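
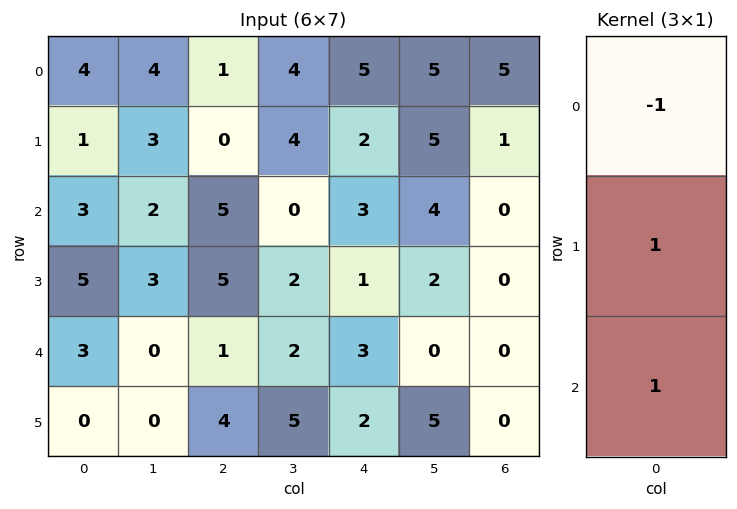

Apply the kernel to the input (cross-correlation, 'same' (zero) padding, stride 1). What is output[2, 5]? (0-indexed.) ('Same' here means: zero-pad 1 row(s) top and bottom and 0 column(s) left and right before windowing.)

1

The receptive field on the zero-padded input at this output position is [5 / 4 / 2]. Elementwise product with the kernel and sum: 5·-1 + 4·1 + 2·1.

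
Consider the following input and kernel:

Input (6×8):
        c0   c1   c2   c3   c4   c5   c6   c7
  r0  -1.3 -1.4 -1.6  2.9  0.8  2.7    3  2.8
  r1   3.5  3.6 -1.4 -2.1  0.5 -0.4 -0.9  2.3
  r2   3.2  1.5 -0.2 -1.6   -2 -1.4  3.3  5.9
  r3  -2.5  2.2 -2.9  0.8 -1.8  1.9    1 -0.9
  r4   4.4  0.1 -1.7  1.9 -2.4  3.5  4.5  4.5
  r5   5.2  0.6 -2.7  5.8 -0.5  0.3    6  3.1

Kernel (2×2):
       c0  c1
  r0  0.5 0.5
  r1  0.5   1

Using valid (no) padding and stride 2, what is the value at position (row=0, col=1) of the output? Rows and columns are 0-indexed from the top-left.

-2.15

The receptive field on the input at this output position is [-1.6 2.9 / -1.4 -2.1]. Elementwise product with the kernel and sum: -1.6·0.5 + 2.9·0.5 + -1.4·0.5 + -2.1·1.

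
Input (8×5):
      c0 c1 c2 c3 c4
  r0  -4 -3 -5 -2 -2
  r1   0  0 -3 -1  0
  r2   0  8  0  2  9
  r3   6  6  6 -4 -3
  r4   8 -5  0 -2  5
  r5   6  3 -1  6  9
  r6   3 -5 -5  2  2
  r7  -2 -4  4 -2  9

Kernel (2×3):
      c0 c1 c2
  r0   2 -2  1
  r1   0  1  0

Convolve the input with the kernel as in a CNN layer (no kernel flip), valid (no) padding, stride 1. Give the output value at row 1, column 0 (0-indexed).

5

The receptive field on the input at this output position is [0 0 -3 / 0 8 0]. Elementwise product with the kernel and sum: 0·2 + 0·-2 + -3·1 + 8·1.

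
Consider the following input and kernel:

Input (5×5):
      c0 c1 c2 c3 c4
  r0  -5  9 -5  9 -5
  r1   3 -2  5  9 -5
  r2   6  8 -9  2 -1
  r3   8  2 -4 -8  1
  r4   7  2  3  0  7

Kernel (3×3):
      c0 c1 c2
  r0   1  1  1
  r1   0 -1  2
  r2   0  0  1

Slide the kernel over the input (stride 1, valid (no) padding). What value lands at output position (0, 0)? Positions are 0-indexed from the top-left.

The receptive field on the input at this output position is [-5 9 -5 / 3 -2 5 / 6 8 -9]. Elementwise product with the kernel and sum: -5·1 + 9·1 + -5·1 + -2·-1 + 5·2 + -9·1.

2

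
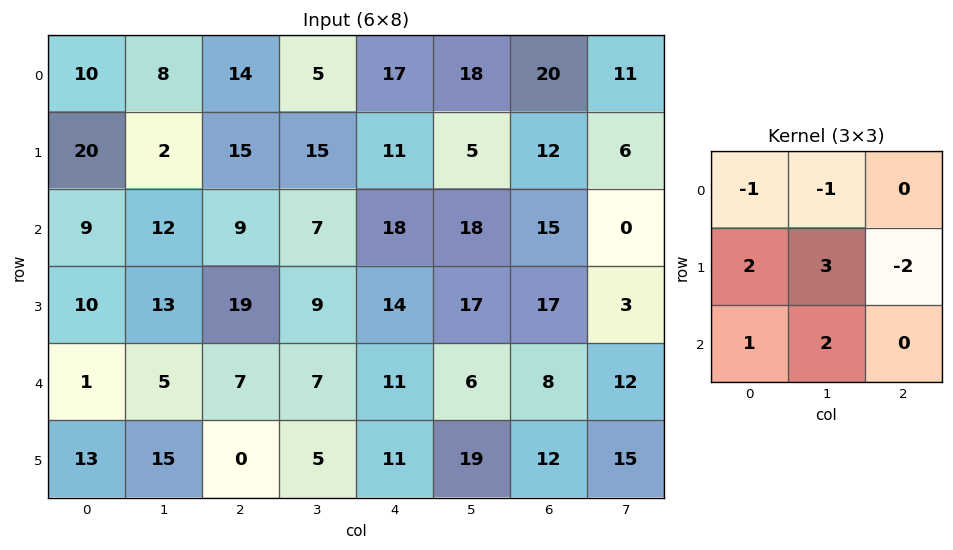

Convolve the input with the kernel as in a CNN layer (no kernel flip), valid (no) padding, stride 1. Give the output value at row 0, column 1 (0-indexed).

27

The receptive field on the input at this output position is [8 14 5 / 2 15 15 / 12 9 7]. Elementwise product with the kernel and sum: 8·-1 + 14·-1 + 2·2 + 15·3 + 15·-2 + 12·1 + 9·2.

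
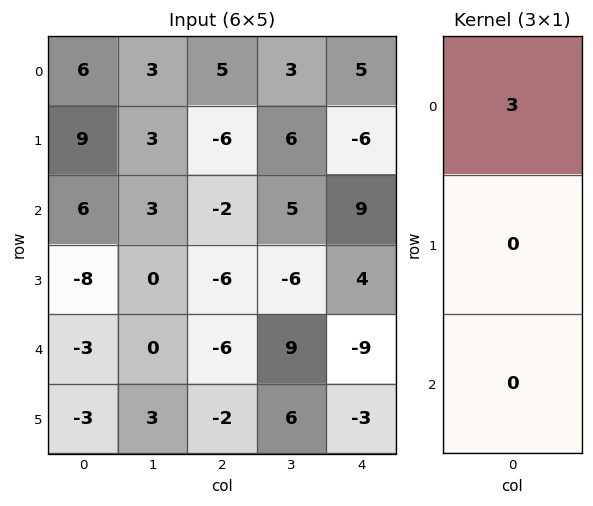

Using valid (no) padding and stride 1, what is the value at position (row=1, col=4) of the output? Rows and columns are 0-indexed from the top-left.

-18

The receptive field on the input at this output position is [-6 / 9 / 4]. Elementwise product with the kernel and sum: -6·3.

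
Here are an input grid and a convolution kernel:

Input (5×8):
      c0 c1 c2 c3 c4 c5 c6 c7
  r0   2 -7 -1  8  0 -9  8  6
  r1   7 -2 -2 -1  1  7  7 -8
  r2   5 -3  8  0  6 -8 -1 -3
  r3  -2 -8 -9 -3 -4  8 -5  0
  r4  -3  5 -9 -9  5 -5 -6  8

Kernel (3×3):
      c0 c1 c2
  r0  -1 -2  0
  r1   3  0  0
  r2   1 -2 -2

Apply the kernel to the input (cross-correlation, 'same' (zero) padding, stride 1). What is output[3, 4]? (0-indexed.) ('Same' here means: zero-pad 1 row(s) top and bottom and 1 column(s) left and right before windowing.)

-30

The receptive field on the zero-padded input at this output position is [0 6 -8 / -3 -4 8 / -9 5 -5]. Elementwise product with the kernel and sum: 0·-1 + 6·-2 + -3·3 + -9·1 + 5·-2 + -5·-2.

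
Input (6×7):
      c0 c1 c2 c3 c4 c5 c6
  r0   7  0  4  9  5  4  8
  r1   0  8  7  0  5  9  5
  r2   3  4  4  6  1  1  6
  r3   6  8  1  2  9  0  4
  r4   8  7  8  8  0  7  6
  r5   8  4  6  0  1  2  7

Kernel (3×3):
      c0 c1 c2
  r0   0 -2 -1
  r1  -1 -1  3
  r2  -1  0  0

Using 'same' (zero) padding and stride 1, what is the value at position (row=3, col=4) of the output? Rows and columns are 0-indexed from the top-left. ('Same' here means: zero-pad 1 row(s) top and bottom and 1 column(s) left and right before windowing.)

-22

The receptive field on the zero-padded input at this output position is [6 1 1 / 2 9 0 / 8 0 7]. Elementwise product with the kernel and sum: 1·-2 + 1·-1 + 2·-1 + 9·-1 + 0·3 + 8·-1.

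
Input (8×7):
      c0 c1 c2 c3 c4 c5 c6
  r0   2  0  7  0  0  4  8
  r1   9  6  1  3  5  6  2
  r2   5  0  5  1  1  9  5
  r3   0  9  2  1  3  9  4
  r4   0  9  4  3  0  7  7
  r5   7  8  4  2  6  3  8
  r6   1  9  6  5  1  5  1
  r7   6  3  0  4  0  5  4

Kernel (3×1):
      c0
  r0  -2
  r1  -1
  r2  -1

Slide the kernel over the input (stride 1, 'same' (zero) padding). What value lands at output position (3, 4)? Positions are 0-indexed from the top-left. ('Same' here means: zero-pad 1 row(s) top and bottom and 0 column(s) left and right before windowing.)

-5

The receptive field on the zero-padded input at this output position is [1 / 3 / 0]. Elementwise product with the kernel and sum: 1·-2 + 3·-1 + 0·-1.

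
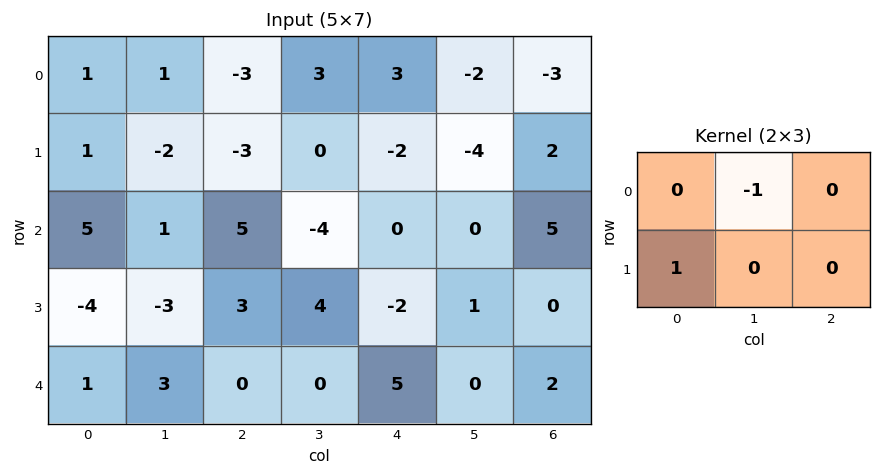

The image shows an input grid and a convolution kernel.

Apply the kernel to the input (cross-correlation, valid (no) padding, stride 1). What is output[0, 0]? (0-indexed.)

The receptive field on the input at this output position is [1 1 -3 / 1 -2 -3]. Elementwise product with the kernel and sum: 1·-1 + 1·1.

0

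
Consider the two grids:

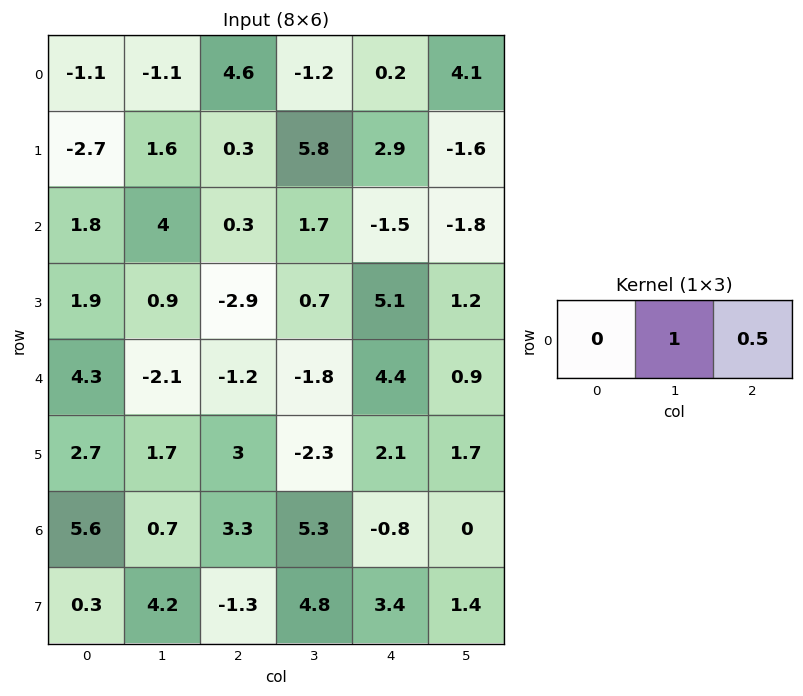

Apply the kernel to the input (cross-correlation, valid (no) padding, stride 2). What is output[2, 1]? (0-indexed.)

0.4

The receptive field on the input at this output position is [-1.2 -1.8 4.4]. Elementwise product with the kernel and sum: -1.8·1 + 4.4·0.5.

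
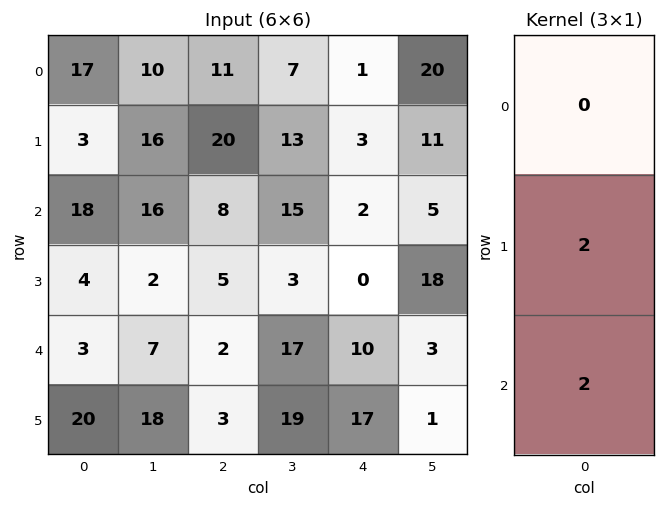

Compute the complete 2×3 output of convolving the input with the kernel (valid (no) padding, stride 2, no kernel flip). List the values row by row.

Output[0,0]: The receptive field on the input at this output position is [17 / 3 / 18]. Elementwise product with the kernel and sum: 3·2 + 18·2.

42 56 10
14 14 20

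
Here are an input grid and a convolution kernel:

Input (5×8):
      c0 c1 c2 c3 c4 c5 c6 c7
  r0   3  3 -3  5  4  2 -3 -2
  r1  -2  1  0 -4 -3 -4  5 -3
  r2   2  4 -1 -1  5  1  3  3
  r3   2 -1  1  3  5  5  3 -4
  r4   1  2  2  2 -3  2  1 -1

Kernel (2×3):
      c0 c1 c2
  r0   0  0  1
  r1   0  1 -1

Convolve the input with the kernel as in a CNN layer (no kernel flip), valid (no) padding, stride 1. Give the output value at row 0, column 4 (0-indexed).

The receptive field on the input at this output position is [4 2 -3 / -3 -4 5]. Elementwise product with the kernel and sum: -3·1 + -4·1 + 5·-1.

-12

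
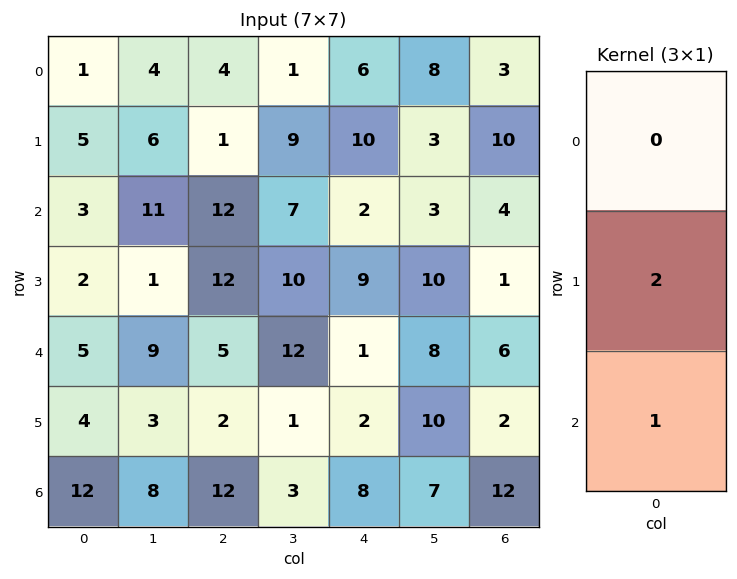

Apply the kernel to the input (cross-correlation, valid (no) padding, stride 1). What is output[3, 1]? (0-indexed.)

The receptive field on the input at this output position is [1 / 9 / 3]. Elementwise product with the kernel and sum: 9·2 + 3·1.

21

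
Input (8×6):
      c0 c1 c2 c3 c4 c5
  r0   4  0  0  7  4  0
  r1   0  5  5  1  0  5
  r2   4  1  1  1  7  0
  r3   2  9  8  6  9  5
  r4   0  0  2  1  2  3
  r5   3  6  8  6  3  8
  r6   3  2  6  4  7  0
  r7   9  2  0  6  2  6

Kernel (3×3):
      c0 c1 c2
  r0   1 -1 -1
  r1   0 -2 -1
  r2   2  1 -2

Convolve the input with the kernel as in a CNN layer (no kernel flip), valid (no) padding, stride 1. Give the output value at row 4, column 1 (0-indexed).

-23

The receptive field on the input at this output position is [0 2 1 / 6 8 6 / 2 6 4]. Elementwise product with the kernel and sum: 0·1 + 2·-1 + 1·-1 + 8·-2 + 6·-1 + 2·2 + 6·1 + 4·-2.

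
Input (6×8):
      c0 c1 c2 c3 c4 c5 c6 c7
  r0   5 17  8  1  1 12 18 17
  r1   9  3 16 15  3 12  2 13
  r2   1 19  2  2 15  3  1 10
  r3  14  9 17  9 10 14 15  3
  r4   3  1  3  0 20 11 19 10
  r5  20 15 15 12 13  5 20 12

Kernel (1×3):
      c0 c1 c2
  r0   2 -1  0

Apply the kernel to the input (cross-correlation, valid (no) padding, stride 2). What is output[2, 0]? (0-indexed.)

5

The receptive field on the input at this output position is [3 1 3]. Elementwise product with the kernel and sum: 3·2 + 1·-1.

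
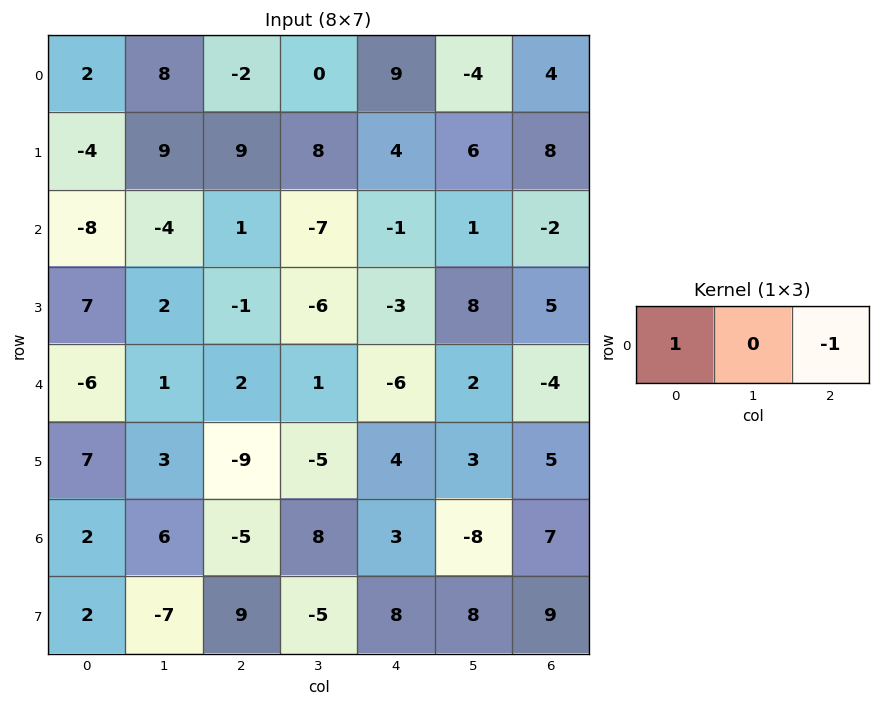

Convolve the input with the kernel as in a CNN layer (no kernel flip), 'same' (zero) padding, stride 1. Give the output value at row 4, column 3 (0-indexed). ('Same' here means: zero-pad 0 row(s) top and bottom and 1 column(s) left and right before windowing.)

8

The receptive field on the zero-padded input at this output position is [2 1 -6]. Elementwise product with the kernel and sum: 2·1 + -6·-1.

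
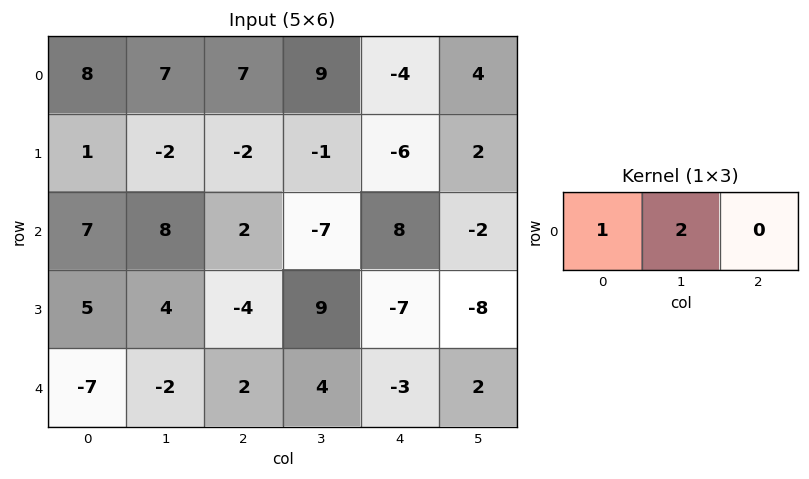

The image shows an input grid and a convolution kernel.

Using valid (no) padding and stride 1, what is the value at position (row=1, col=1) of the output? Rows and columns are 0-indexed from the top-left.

-6

The receptive field on the input at this output position is [-2 -2 -1]. Elementwise product with the kernel and sum: -2·1 + -2·2.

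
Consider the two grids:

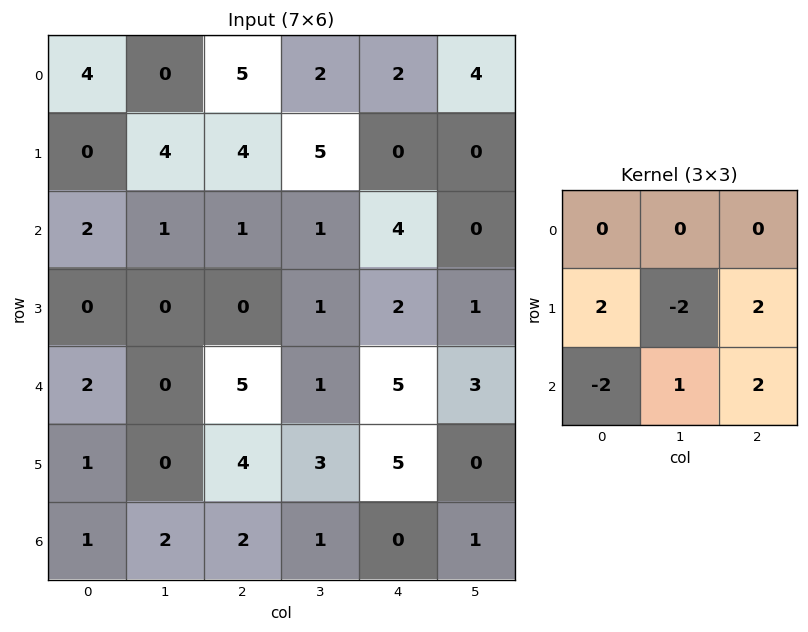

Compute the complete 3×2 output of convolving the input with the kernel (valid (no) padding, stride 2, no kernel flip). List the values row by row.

Output[0,0]: The receptive field on the input at this output position is [4 0 5 / 0 4 4 / 2 1 1]. Elementwise product with the kernel and sum: 0·2 + 4·-2 + 4·2 + 2·-2 + 1·1 + 1·2.
Output[0,1]: The receptive field on the input at this output position is [5 2 2 / 4 5 0 / 1 1 4]. Elementwise product with the kernel and sum: 4·2 + 5·-2 + 0·2 + 1·-2 + 1·1 + 4·2.

-1 5
6 3
14 9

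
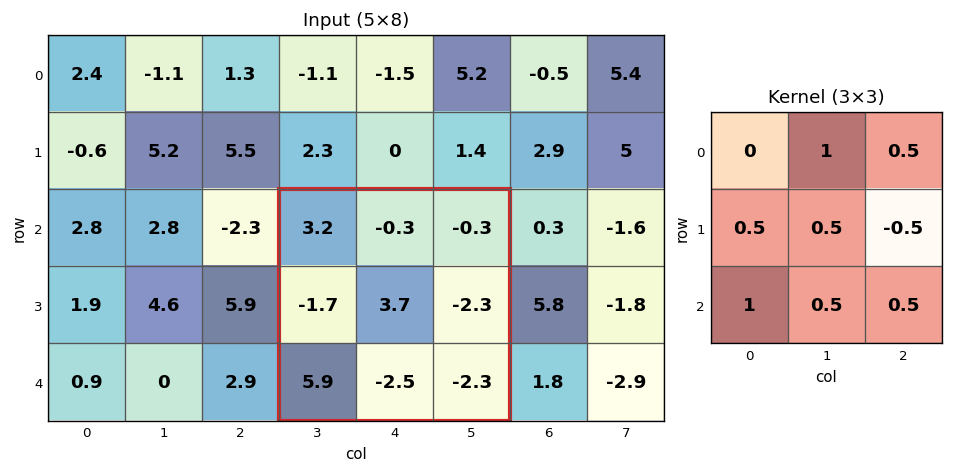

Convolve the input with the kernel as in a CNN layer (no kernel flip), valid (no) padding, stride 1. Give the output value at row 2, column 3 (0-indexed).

The receptive field on the input at this output position is [3.2 -0.3 -0.3 / -1.7 3.7 -2.3 / 5.9 -2.5 -2.3]. Elementwise product with the kernel and sum: -0.3·1 + -0.3·0.5 + -1.7·0.5 + 3.7·0.5 + -2.3·-0.5 + 5.9·1 + -2.5·0.5 + -2.3·0.5.

5.2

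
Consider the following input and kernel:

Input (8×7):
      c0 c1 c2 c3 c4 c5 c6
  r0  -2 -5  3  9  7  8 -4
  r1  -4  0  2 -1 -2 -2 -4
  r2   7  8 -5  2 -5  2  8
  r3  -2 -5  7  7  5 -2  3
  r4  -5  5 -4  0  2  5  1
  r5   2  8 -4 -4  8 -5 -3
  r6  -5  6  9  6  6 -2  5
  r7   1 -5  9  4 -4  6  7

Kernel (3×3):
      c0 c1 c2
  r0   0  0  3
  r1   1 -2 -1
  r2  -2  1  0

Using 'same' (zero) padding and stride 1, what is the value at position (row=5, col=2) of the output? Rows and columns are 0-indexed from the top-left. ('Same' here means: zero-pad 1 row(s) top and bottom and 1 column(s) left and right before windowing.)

The receptive field on the zero-padded input at this output position is [5 -4 0 / 8 -4 -4 / 6 9 6]. Elementwise product with the kernel and sum: 0·3 + 8·1 + -4·-2 + -4·-1 + 6·-2 + 9·1.

17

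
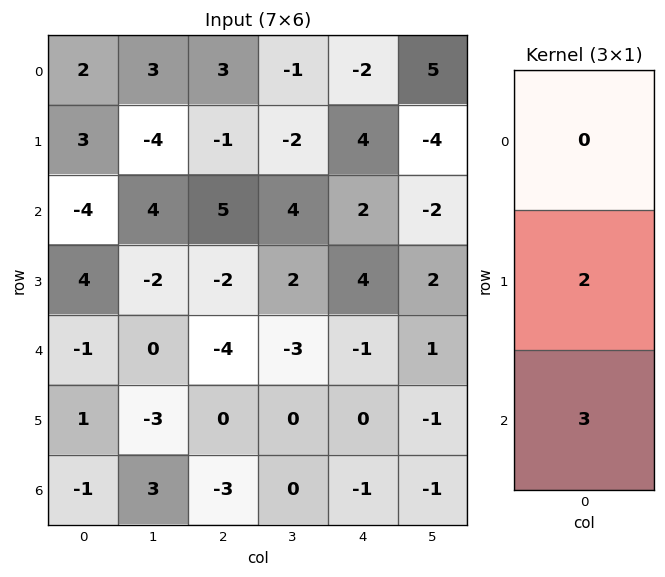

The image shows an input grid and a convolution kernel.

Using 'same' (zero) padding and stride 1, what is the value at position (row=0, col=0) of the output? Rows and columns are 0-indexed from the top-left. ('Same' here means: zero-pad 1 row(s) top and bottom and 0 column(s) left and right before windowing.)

13

The receptive field on the zero-padded input at this output position is [0 / 2 / 3]. Elementwise product with the kernel and sum: 2·2 + 3·3.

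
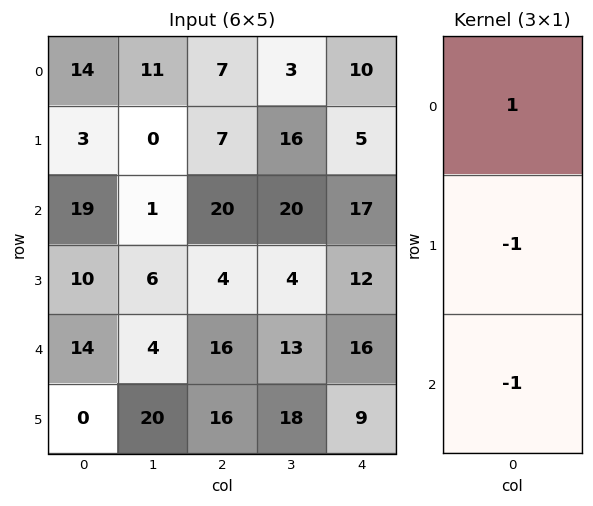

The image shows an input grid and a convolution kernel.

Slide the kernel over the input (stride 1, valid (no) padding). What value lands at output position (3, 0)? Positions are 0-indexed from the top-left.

The receptive field on the input at this output position is [10 / 14 / 0]. Elementwise product with the kernel and sum: 10·1 + 14·-1 + 0·-1.

-4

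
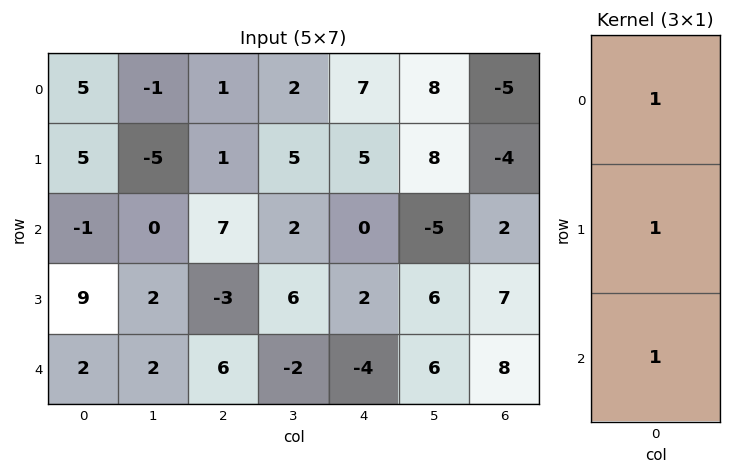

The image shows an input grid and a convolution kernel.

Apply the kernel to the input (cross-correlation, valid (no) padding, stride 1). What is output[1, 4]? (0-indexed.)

7

The receptive field on the input at this output position is [5 / 0 / 2]. Elementwise product with the kernel and sum: 5·1 + 0·1 + 2·1.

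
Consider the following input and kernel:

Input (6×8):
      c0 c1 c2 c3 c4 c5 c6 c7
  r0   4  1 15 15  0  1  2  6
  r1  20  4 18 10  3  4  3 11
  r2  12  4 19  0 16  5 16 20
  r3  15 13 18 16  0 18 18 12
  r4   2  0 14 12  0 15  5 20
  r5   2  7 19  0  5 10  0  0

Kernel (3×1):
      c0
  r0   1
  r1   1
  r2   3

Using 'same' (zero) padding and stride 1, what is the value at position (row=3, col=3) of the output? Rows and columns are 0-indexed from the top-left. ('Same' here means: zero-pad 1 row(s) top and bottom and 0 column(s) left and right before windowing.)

52

The receptive field on the zero-padded input at this output position is [0 / 16 / 12]. Elementwise product with the kernel and sum: 0·1 + 16·1 + 12·3.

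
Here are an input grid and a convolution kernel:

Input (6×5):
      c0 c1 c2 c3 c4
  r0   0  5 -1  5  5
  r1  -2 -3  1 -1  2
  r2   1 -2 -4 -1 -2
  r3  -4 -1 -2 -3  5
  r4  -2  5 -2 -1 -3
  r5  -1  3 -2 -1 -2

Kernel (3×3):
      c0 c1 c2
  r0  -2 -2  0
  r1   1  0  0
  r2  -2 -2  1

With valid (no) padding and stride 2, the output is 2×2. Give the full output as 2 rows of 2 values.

Output[0,0]: The receptive field on the input at this output position is [0 5 -1 / -2 -3 1 / 1 -2 -4]. Elementwise product with the kernel and sum: 0·-2 + 5·-2 + -2·1 + 1·-2 + -2·-2 + -4·1.

-14 1
-10 11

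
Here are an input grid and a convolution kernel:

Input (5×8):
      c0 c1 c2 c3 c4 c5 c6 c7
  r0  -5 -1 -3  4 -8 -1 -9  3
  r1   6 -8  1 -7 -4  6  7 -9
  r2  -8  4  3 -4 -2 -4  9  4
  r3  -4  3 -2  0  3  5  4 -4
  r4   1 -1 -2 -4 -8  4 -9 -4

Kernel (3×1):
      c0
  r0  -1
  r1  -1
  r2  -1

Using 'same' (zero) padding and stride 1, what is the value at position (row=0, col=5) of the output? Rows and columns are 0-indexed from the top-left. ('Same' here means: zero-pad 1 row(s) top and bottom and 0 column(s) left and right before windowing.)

The receptive field on the zero-padded input at this output position is [0 / -1 / 6]. Elementwise product with the kernel and sum: 0·-1 + -1·-1 + 6·-1.

-5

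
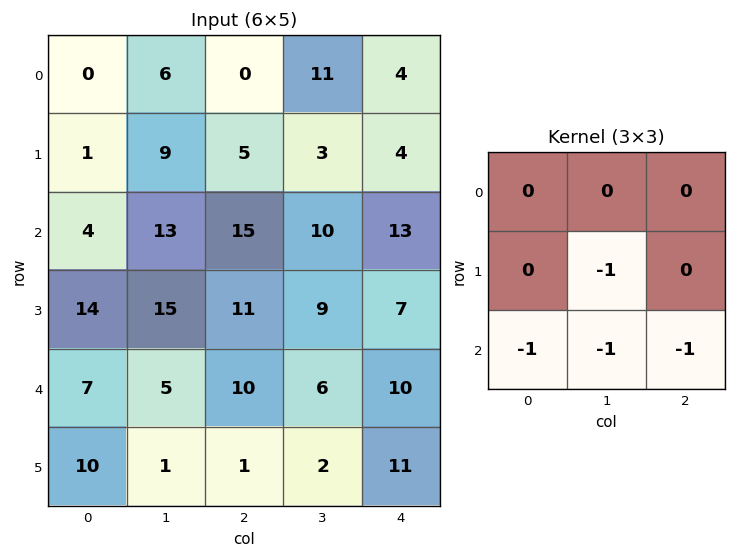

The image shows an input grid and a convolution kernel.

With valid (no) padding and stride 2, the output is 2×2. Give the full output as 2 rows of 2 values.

-41 -41
-37 -35

Output[0,0]: The receptive field on the input at this output position is [0 6 0 / 1 9 5 / 4 13 15]. Elementwise product with the kernel and sum: 9·-1 + 4·-1 + 13·-1 + 15·-1.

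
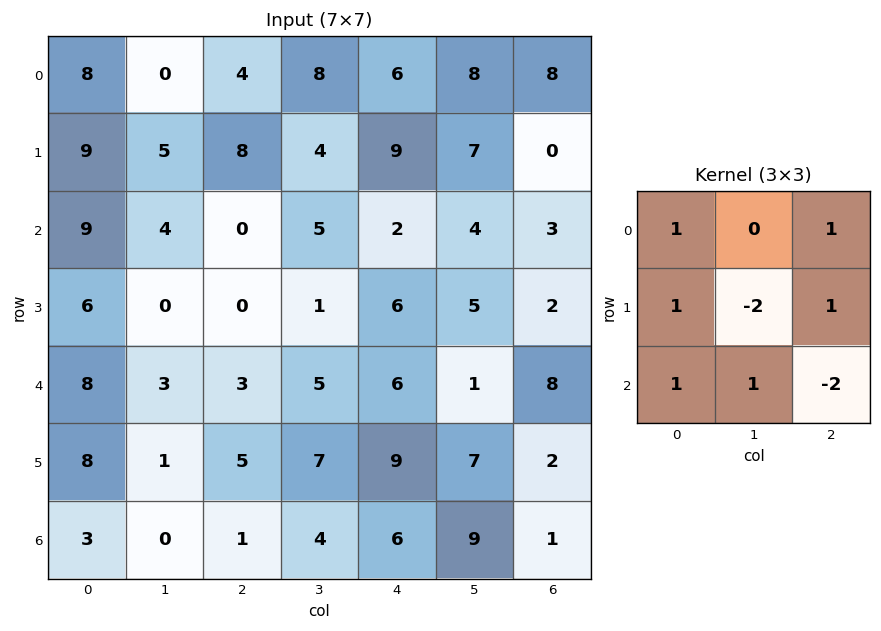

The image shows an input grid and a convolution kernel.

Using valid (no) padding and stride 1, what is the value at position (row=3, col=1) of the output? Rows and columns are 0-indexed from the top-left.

-5

The receptive field on the input at this output position is [0 0 1 / 3 3 5 / 1 5 7]. Elementwise product with the kernel and sum: 0·1 + 1·1 + 3·1 + 3·-2 + 5·1 + 1·1 + 5·1 + 7·-2.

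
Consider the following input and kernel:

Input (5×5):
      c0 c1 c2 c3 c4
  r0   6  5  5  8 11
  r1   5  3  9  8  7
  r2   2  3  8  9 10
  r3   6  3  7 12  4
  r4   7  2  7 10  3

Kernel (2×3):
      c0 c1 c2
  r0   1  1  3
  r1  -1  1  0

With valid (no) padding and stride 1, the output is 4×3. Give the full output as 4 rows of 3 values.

Output[0,0]: The receptive field on the input at this output position is [6 5 5 / 5 3 9]. Elementwise product with the kernel and sum: 6·1 + 5·1 + 5·3 + 5·-1 + 3·1.
Output[0,1]: The receptive field on the input at this output position is [5 5 8 / 3 9 8]. Elementwise product with the kernel and sum: 5·1 + 5·1 + 8·3 + 3·-1 + 9·1.

24 40 45
36 41 39
26 42 52
25 51 34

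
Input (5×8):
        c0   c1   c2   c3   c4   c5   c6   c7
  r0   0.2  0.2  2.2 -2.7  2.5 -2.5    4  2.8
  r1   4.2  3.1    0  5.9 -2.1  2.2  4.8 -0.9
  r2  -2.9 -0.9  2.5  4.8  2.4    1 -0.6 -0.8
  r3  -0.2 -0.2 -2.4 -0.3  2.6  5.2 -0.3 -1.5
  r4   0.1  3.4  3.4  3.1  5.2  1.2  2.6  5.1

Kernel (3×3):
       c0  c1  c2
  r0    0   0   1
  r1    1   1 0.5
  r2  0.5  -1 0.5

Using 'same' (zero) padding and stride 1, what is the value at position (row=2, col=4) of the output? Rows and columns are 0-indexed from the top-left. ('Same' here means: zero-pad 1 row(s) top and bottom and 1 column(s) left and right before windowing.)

The receptive field on the zero-padded input at this output position is [5.9 -2.1 2.2 / 4.8 2.4 1 / -0.3 2.6 5.2]. Elementwise product with the kernel and sum: 2.2·1 + 4.8·1 + 2.4·1 + 1·0.5 + -0.3·0.5 + 2.6·-1 + 5.2·0.5.

9.75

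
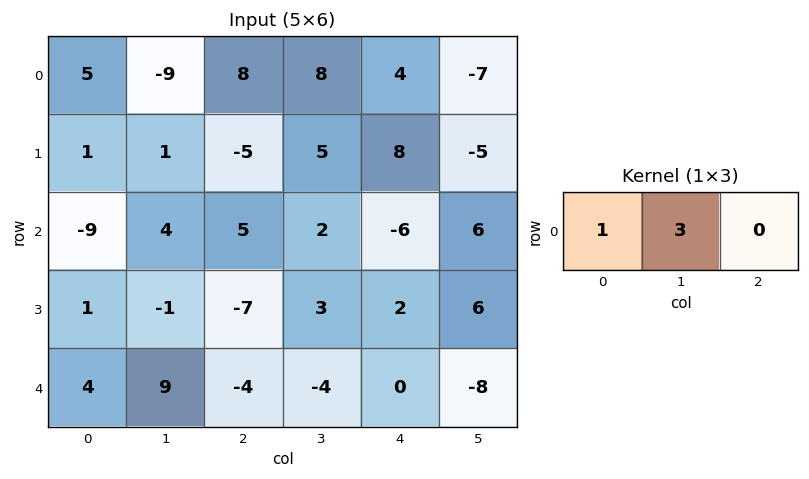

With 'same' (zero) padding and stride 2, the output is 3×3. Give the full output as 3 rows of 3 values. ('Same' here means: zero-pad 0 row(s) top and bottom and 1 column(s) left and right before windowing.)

Output[0,0]: The receptive field on the zero-padded input at this output position is [0 5 -9]. Elementwise product with the kernel and sum: 0·1 + 5·3.

15 15 20
-27 19 -16
12 -3 -4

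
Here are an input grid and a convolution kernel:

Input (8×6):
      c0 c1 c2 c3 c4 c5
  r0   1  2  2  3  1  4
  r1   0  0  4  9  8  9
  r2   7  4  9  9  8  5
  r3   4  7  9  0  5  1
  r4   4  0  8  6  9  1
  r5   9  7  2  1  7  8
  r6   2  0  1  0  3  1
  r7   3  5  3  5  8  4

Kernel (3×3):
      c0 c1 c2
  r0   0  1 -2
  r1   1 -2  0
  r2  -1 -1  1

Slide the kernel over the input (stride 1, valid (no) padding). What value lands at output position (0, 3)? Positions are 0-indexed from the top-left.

-26

The receptive field on the input at this output position is [3 1 4 / 9 8 9 / 9 8 5]. Elementwise product with the kernel and sum: 1·1 + 4·-2 + 9·1 + 8·-2 + 9·-1 + 8·-1 + 5·1.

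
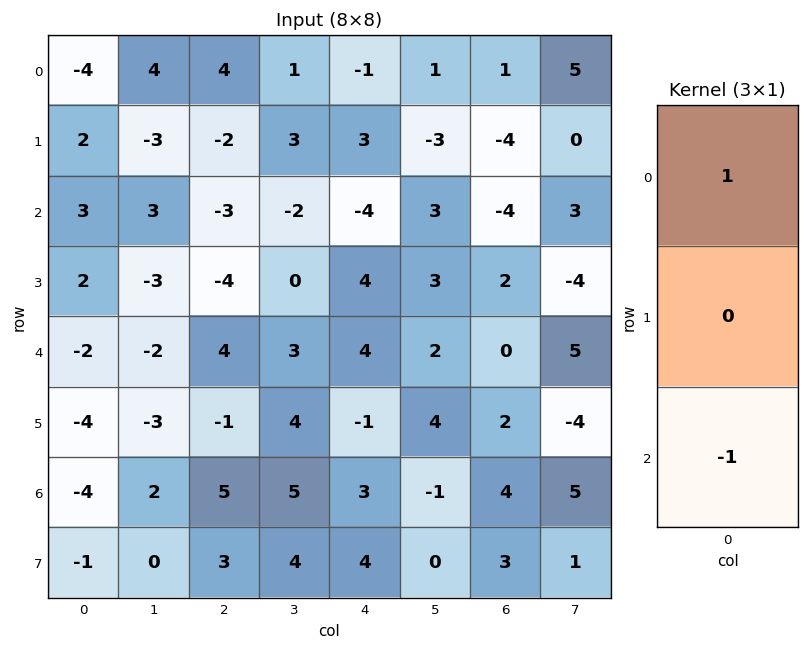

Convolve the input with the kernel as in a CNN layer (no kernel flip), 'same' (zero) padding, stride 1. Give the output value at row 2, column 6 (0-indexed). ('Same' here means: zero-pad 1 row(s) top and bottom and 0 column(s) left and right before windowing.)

-6

The receptive field on the zero-padded input at this output position is [-4 / -4 / 2]. Elementwise product with the kernel and sum: -4·1 + 2·-1.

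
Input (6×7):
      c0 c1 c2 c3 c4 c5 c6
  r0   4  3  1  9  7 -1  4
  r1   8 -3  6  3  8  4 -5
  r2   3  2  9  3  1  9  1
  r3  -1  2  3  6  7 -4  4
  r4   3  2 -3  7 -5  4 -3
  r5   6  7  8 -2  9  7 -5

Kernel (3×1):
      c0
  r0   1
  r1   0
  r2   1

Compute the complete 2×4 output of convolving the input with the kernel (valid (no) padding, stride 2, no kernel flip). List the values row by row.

Output[0,0]: The receptive field on the input at this output position is [4 / 8 / 3]. Elementwise product with the kernel and sum: 4·1 + 3·1.
Output[0,1]: The receptive field on the input at this output position is [1 / 6 / 9]. Elementwise product with the kernel and sum: 1·1 + 9·1.

7 10 8 5
6 6 -4 -2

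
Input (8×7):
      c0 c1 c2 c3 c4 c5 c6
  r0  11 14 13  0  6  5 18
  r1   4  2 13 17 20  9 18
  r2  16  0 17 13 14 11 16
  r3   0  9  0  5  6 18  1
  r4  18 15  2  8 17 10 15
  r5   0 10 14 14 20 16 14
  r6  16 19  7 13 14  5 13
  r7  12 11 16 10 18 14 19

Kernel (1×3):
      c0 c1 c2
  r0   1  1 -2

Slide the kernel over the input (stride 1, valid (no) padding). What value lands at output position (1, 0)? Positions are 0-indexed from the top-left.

The receptive field on the input at this output position is [4 2 13]. Elementwise product with the kernel and sum: 4·1 + 2·1 + 13·-2.

-20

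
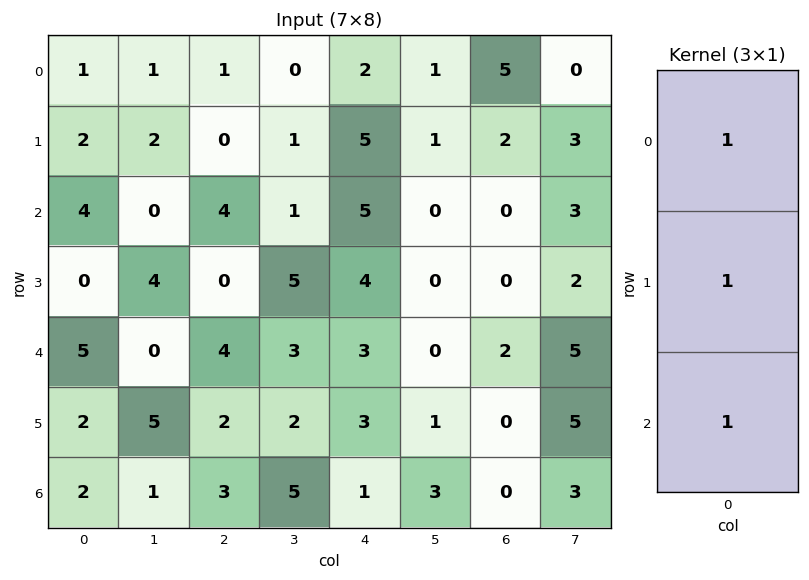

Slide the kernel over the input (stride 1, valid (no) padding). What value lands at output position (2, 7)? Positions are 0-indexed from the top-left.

10

The receptive field on the input at this output position is [3 / 2 / 5]. Elementwise product with the kernel and sum: 3·1 + 2·1 + 5·1.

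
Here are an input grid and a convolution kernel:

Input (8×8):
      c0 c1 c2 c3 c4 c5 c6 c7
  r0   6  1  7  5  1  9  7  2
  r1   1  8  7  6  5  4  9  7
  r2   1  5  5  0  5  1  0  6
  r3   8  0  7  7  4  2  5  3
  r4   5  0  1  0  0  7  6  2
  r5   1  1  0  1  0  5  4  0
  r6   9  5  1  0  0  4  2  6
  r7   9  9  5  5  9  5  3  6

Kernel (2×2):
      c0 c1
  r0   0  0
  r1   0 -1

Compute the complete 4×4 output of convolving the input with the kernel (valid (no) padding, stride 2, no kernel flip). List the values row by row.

Output[0,0]: The receptive field on the input at this output position is [6 1 / 1 8]. Elementwise product with the kernel and sum: 8·-1.
Output[0,1]: The receptive field on the input at this output position is [7 5 / 7 6]. Elementwise product with the kernel and sum: 6·-1.

-8 -6 -4 -7
0 -7 -2 -3
-1 -1 -5 0
-9 -5 -5 -6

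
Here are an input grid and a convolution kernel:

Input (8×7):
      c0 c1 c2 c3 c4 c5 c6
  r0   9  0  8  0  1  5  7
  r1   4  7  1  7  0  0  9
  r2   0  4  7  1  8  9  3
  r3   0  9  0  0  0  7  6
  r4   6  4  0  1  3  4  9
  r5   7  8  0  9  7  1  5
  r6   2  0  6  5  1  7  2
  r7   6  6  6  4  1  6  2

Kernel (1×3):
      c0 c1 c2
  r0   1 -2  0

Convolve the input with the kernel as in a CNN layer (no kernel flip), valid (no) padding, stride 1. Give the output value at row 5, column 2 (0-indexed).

The receptive field on the input at this output position is [0 9 7]. Elementwise product with the kernel and sum: 0·1 + 9·-2.

-18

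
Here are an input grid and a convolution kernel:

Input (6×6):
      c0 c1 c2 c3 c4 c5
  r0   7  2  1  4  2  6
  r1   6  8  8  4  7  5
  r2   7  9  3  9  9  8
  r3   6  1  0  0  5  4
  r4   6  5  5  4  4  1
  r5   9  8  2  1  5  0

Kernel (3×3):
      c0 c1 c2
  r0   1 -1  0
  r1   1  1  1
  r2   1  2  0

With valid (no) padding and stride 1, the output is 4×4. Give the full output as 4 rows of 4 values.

Output[0,0]: The receptive field on the input at this output position is [7 2 1 / 6 8 8 / 7 9 3]. Elementwise product with the kernel and sum: 7·1 + 2·-1 + 6·1 + 8·1 + 8·1 + 7·1 + 9·2.

52 36 37 45
25 22 25 33
21 22 12 21
46 27 17 15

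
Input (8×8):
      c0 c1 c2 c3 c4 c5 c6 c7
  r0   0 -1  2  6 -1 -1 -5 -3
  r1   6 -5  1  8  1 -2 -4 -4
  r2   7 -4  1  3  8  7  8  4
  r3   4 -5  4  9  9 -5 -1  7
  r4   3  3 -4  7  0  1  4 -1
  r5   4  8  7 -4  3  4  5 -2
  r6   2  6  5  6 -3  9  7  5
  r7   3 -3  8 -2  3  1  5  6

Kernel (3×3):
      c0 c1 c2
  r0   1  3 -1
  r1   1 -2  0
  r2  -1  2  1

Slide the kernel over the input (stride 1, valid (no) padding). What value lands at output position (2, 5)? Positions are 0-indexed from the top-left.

The receptive field on the input at this output position is [7 8 4 / -5 -1 7 / 1 4 -1]. Elementwise product with the kernel and sum: 7·1 + 8·3 + 4·-1 + -5·1 + -1·-2 + 1·-1 + 4·2 + -1·1.

30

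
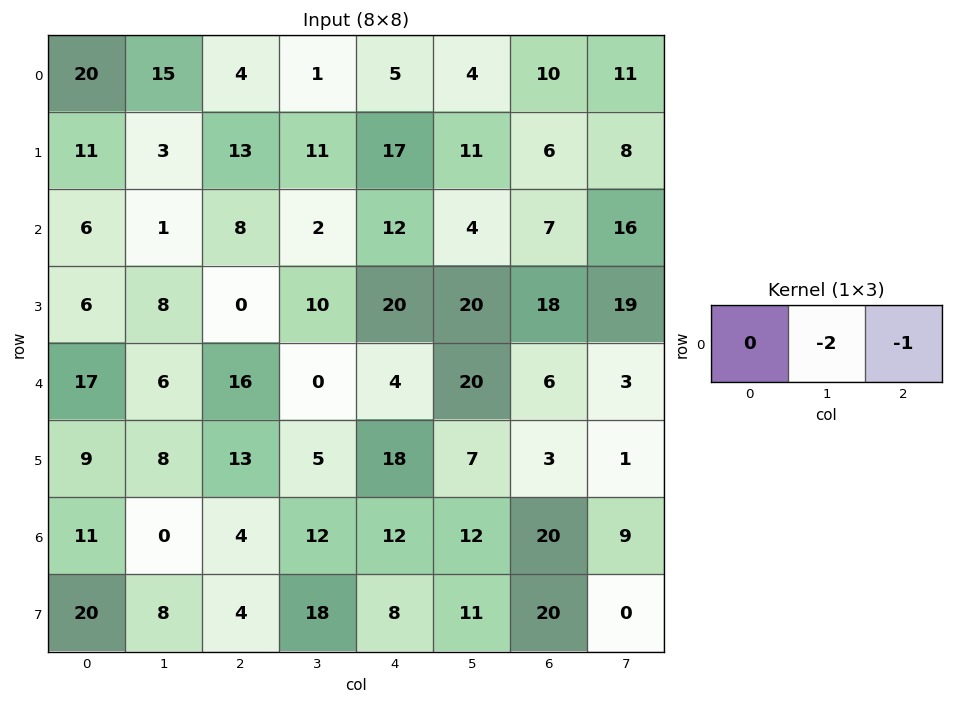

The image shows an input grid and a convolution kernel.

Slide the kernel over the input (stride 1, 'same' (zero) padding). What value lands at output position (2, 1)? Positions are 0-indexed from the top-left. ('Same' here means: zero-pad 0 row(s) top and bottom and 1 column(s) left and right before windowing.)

-10

The receptive field on the zero-padded input at this output position is [6 1 8]. Elementwise product with the kernel and sum: 1·-2 + 8·-1.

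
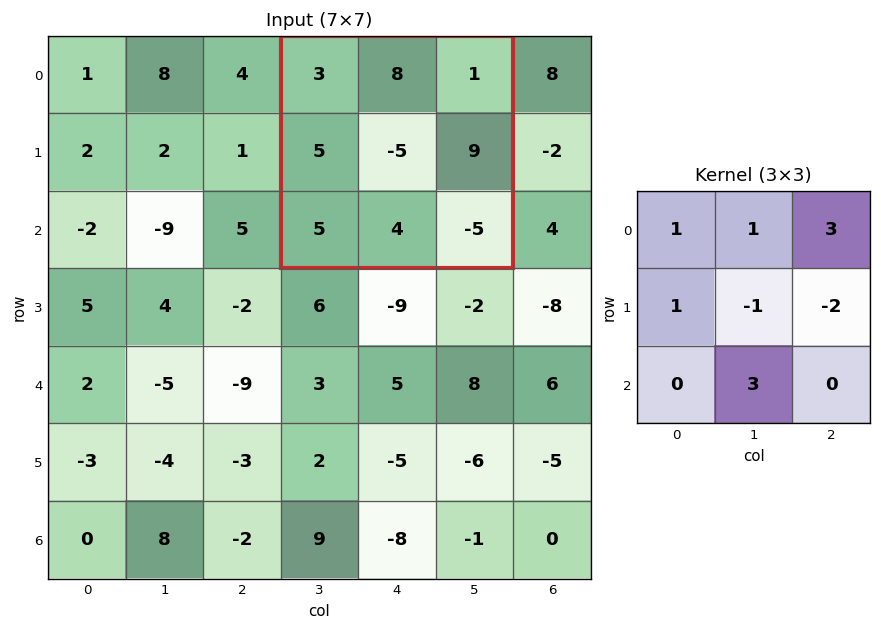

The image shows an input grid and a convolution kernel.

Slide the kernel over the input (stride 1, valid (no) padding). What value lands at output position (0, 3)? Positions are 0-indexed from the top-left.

18

The receptive field on the input at this output position is [3 8 1 / 5 -5 9 / 5 4 -5]. Elementwise product with the kernel and sum: 3·1 + 8·1 + 1·3 + 5·1 + -5·-1 + 9·-2 + 4·3.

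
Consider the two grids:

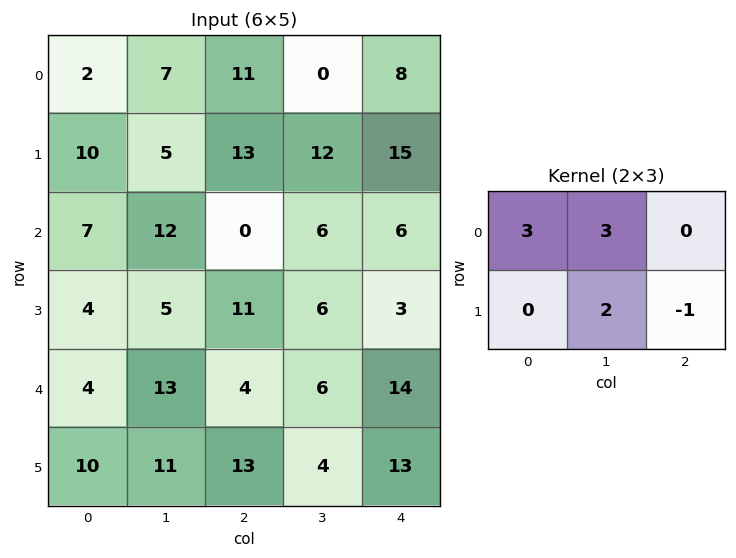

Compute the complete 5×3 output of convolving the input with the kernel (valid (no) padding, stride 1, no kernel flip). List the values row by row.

24 68 42
69 48 81
56 52 27
49 50 49
60 73 25

Output[0,0]: The receptive field on the input at this output position is [2 7 11 / 10 5 13]. Elementwise product with the kernel and sum: 2·3 + 7·3 + 5·2 + 13·-1.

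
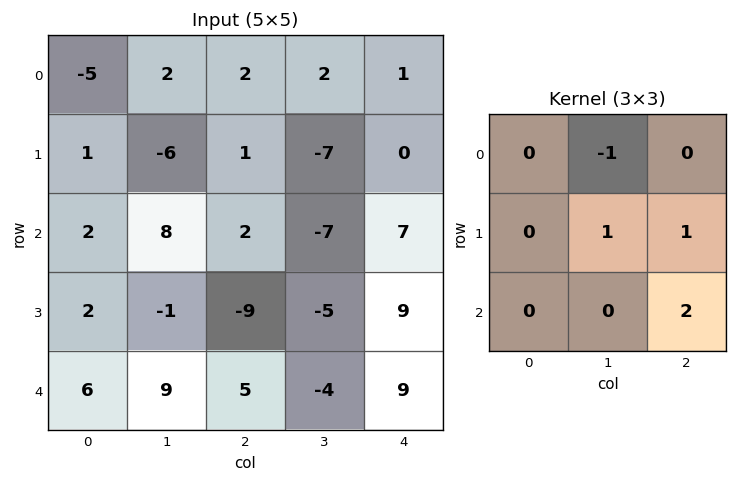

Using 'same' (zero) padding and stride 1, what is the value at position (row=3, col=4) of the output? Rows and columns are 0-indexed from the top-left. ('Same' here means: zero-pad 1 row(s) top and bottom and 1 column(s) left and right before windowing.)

The receptive field on the zero-padded input at this output position is [-7 7 0 / -5 9 0 / -4 9 0]. Elementwise product with the kernel and sum: 7·-1 + 9·1 + 0·1 + 0·2.

2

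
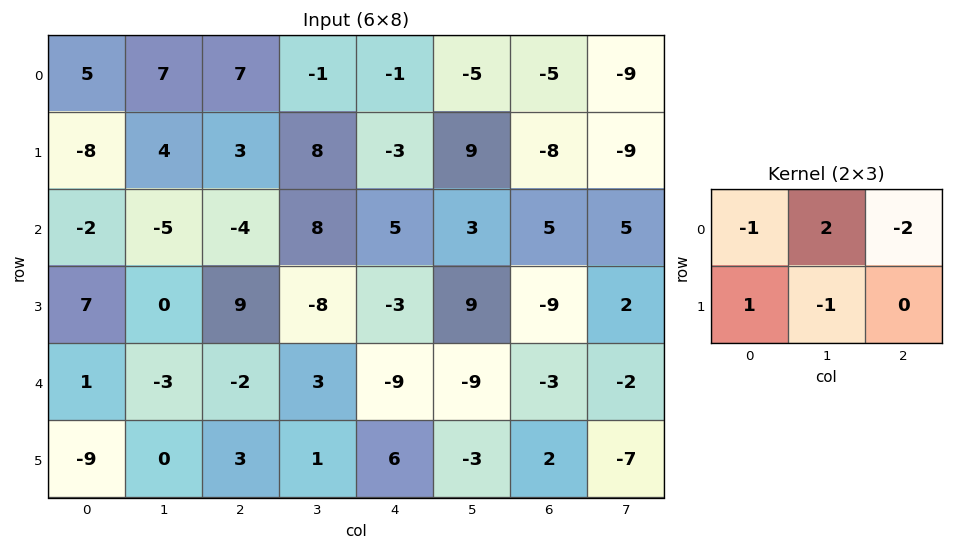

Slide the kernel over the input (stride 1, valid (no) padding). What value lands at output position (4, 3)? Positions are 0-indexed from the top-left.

The receptive field on the input at this output position is [3 -9 -9 / 1 6 -3]. Elementwise product with the kernel and sum: 3·-1 + -9·2 + -9·-2 + 1·1 + 6·-1.

-8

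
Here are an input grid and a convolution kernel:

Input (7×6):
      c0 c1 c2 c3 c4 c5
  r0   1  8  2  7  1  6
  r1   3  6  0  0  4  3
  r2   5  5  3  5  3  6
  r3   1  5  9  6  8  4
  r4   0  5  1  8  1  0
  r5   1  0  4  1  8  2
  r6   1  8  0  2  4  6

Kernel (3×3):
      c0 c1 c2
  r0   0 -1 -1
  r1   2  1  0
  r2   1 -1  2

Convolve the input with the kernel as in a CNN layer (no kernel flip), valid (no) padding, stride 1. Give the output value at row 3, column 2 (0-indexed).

15

The receptive field on the input at this output position is [9 6 8 / 1 8 1 / 4 1 8]. Elementwise product with the kernel and sum: 6·-1 + 8·-1 + 1·2 + 8·1 + 4·1 + 1·-1 + 8·2.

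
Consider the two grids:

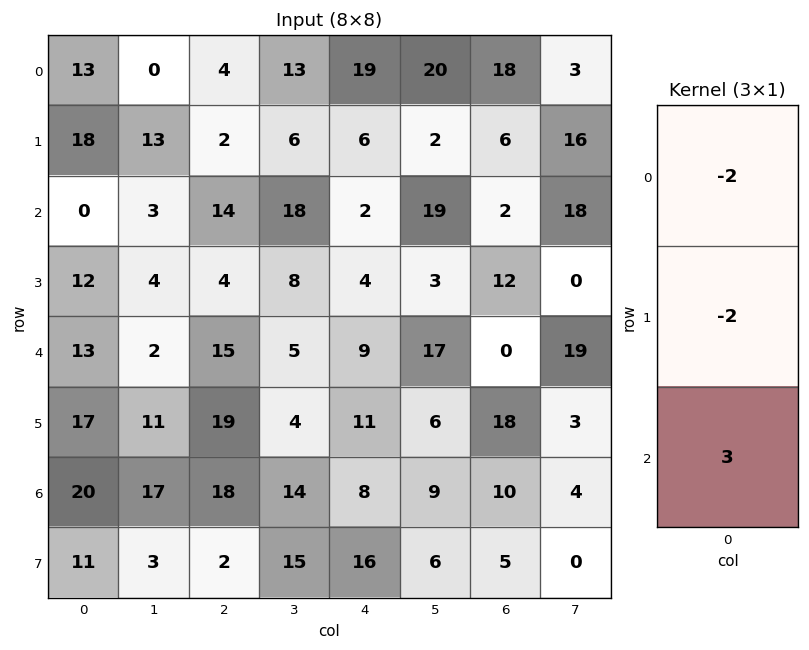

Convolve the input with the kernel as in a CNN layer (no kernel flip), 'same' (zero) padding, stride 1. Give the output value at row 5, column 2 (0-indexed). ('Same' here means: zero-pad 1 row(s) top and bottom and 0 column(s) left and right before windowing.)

The receptive field on the zero-padded input at this output position is [15 / 19 / 18]. Elementwise product with the kernel and sum: 15·-2 + 19·-2 + 18·3.

-14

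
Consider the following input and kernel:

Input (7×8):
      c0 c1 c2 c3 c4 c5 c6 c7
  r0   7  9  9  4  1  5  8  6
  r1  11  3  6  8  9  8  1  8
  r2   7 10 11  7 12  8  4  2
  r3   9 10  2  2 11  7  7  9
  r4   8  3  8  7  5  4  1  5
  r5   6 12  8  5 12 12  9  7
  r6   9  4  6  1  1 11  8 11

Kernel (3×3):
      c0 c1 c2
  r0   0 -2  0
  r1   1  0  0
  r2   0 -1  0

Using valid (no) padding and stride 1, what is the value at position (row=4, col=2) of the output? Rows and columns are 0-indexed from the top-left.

The receptive field on the input at this output position is [8 7 5 / 8 5 12 / 6 1 1]. Elementwise product with the kernel and sum: 7·-2 + 8·1 + 1·-1.

-7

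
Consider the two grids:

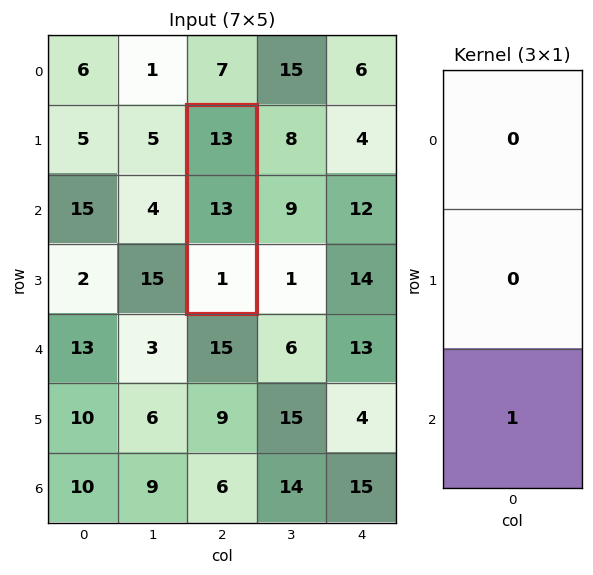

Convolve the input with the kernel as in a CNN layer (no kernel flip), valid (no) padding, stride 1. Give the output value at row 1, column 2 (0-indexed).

1

The receptive field on the input at this output position is [13 / 13 / 1]. Elementwise product with the kernel and sum: 1·1.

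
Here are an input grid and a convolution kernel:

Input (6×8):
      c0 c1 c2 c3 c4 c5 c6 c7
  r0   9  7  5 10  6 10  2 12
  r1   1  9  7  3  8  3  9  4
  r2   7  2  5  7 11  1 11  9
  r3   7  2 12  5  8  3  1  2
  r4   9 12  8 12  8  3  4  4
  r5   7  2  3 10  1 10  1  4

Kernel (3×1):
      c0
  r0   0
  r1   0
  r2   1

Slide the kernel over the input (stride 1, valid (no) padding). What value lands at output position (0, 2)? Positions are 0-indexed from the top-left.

The receptive field on the input at this output position is [5 / 7 / 5]. Elementwise product with the kernel and sum: 5·1.

5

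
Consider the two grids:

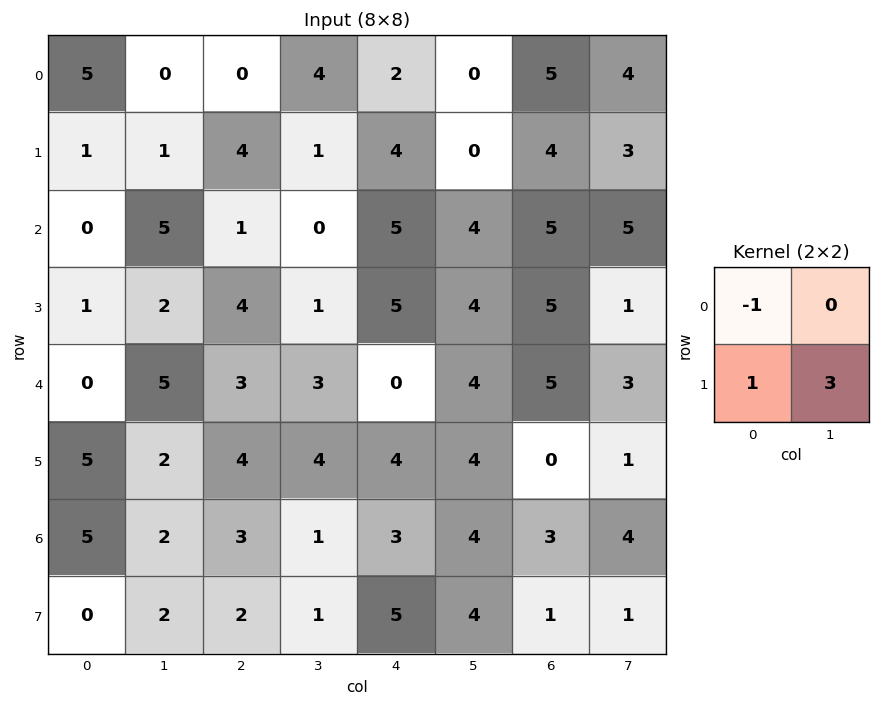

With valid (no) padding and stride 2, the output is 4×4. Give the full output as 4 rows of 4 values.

-1 7 2 8
7 6 12 3
11 13 16 -2
1 2 14 1

Output[0,0]: The receptive field on the input at this output position is [5 0 / 1 1]. Elementwise product with the kernel and sum: 5·-1 + 1·1 + 1·3.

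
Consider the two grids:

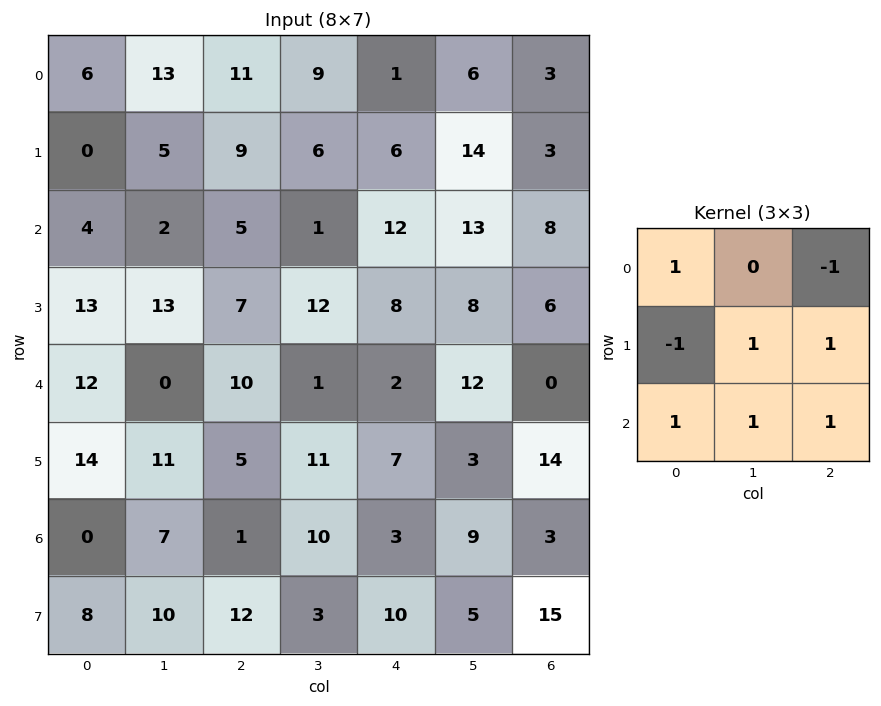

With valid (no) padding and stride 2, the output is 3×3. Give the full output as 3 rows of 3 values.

20 31 42
28 19 24
12 35 27

Output[0,0]: The receptive field on the input at this output position is [6 13 11 / 0 5 9 / 4 2 5]. Elementwise product with the kernel and sum: 6·1 + 11·-1 + 0·-1 + 5·1 + 9·1 + 4·1 + 2·1 + 5·1.
Output[0,1]: The receptive field on the input at this output position is [11 9 1 / 9 6 6 / 5 1 12]. Elementwise product with the kernel and sum: 11·1 + 1·-1 + 9·-1 + 6·1 + 6·1 + 5·1 + 1·1 + 12·1.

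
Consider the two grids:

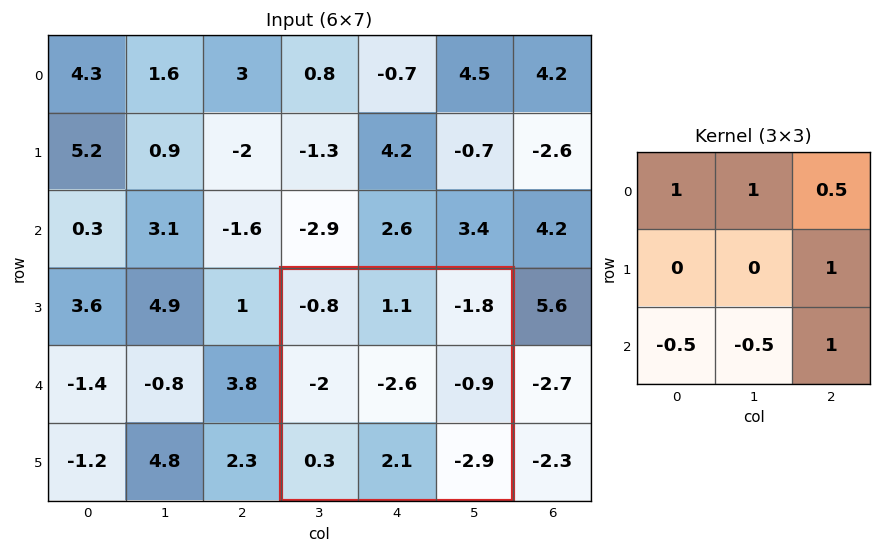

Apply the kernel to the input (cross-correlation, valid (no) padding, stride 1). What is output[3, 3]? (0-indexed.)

The receptive field on the input at this output position is [-0.8 1.1 -1.8 / -2 -2.6 -0.9 / 0.3 2.1 -2.9]. Elementwise product with the kernel and sum: -0.8·1 + 1.1·1 + -1.8·0.5 + -0.9·1 + 0.3·-0.5 + 2.1·-0.5 + -2.9·1.

-5.6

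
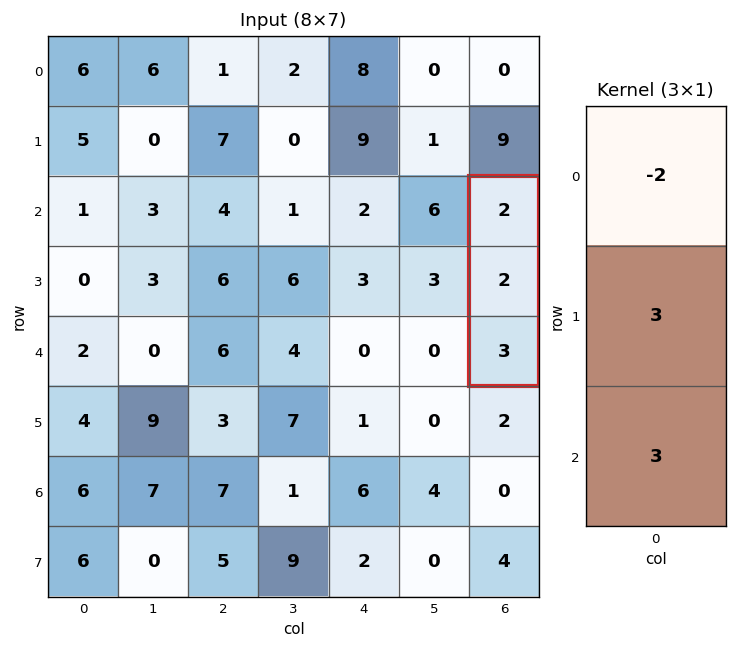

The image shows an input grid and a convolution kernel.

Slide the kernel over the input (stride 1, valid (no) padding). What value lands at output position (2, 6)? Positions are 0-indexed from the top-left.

The receptive field on the input at this output position is [2 / 2 / 3]. Elementwise product with the kernel and sum: 2·-2 + 2·3 + 3·3.

11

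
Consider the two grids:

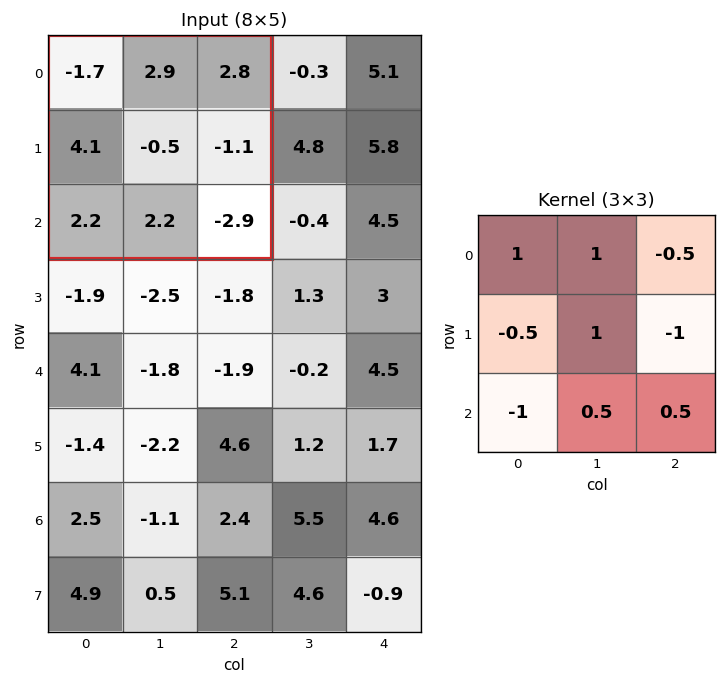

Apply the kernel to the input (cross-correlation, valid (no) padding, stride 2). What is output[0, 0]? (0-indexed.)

The receptive field on the input at this output position is [-1.7 2.9 2.8 / 4.1 -0.5 -1.1 / 2.2 2.2 -2.9]. Elementwise product with the kernel and sum: -1.7·1 + 2.9·1 + 2.8·-0.5 + 4.1·-0.5 + -0.5·1 + -1.1·-1 + 2.2·-1 + 2.2·0.5 + -2.9·0.5.

-4.2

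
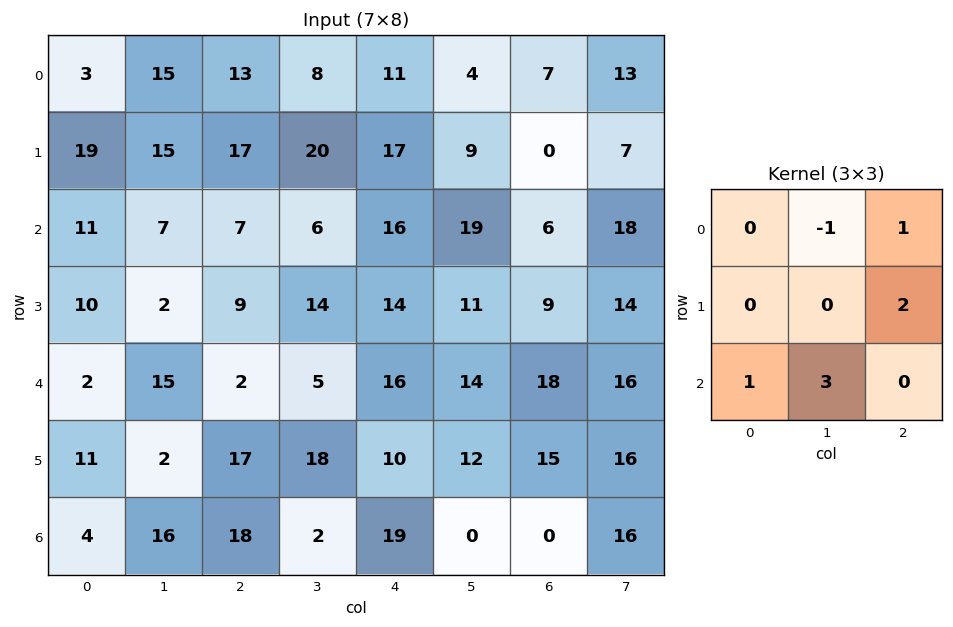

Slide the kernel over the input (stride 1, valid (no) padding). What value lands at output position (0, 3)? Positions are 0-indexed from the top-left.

The receptive field on the input at this output position is [8 11 4 / 20 17 9 / 6 16 19]. Elementwise product with the kernel and sum: 11·-1 + 4·1 + 9·2 + 6·1 + 16·3.

65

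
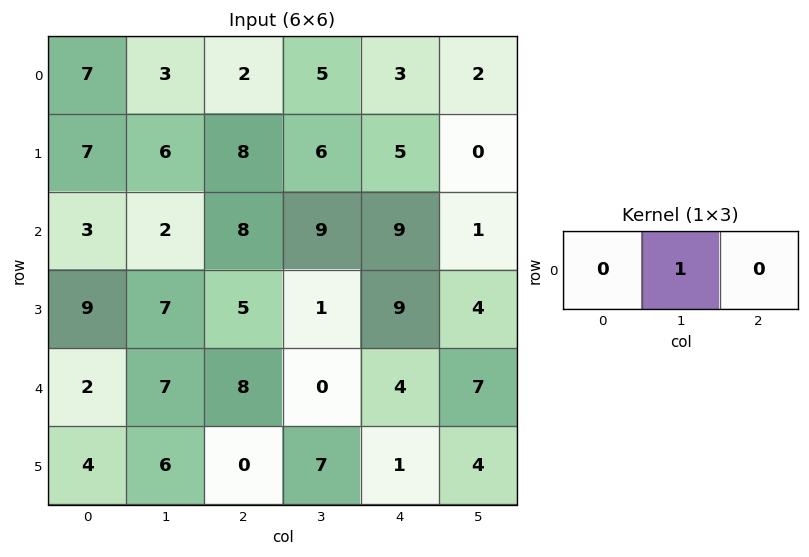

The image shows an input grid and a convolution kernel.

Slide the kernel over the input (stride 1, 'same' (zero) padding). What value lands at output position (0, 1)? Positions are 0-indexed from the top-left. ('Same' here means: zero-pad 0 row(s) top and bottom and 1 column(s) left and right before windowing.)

3

The receptive field on the zero-padded input at this output position is [7 3 2]. Elementwise product with the kernel and sum: 3·1.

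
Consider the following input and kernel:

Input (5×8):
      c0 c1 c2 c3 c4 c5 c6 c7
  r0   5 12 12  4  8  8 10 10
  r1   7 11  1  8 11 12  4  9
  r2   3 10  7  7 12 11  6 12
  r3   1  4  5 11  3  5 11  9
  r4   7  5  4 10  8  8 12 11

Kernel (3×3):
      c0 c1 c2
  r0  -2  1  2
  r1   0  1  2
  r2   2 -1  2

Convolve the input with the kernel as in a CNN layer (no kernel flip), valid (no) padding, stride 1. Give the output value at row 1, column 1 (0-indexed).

41

The receptive field on the input at this output position is [11 1 8 / 10 7 7 / 4 5 11]. Elementwise product with the kernel and sum: 11·-2 + 1·1 + 8·2 + 7·1 + 7·2 + 4·2 + 5·-1 + 11·2.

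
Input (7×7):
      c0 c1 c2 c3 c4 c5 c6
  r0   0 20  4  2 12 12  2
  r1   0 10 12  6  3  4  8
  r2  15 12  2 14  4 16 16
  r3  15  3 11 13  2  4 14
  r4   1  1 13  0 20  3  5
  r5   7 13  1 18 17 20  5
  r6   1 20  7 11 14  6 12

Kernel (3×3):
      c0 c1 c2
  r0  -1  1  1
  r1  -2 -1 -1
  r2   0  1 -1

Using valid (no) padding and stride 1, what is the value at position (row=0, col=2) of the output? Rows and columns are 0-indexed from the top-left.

The receptive field on the input at this output position is [4 2 12 / 12 6 3 / 2 14 4]. Elementwise product with the kernel and sum: 4·-1 + 2·1 + 12·1 + 12·-2 + 6·-1 + 3·-1 + 14·1 + 4·-1.

-13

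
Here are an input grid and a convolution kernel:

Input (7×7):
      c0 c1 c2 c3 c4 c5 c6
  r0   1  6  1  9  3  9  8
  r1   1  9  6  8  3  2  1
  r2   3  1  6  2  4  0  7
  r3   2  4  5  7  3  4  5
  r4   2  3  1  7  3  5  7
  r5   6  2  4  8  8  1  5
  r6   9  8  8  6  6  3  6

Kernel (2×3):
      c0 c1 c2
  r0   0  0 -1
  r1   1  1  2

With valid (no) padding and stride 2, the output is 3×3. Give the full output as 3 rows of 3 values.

Output[0,0]: The receptive field on the input at this output position is [1 6 1 / 1 9 6]. Elementwise product with the kernel and sum: 1·-1 + 1·1 + 9·1 + 6·2.

21 17 -1
10 14 10
15 25 12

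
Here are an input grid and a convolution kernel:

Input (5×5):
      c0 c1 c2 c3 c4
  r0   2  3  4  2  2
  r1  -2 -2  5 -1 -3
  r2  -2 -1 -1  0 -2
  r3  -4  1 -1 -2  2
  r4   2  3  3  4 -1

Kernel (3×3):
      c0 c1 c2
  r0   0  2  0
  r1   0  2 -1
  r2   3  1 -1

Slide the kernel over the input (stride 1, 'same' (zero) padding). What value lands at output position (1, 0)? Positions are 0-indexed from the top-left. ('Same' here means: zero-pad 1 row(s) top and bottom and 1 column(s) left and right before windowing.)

The receptive field on the zero-padded input at this output position is [0 2 3 / 0 -2 -2 / 0 -2 -1]. Elementwise product with the kernel and sum: 2·2 + -2·2 + -2·-1 + 0·3 + -2·1 + -1·-1.

1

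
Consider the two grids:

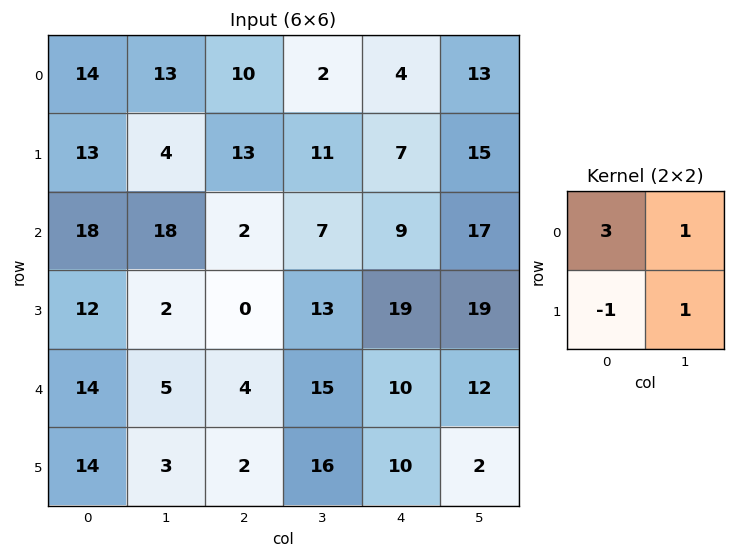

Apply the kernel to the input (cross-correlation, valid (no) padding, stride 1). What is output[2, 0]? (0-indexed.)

The receptive field on the input at this output position is [18 18 / 12 2]. Elementwise product with the kernel and sum: 18·3 + 18·1 + 12·-1 + 2·1.

62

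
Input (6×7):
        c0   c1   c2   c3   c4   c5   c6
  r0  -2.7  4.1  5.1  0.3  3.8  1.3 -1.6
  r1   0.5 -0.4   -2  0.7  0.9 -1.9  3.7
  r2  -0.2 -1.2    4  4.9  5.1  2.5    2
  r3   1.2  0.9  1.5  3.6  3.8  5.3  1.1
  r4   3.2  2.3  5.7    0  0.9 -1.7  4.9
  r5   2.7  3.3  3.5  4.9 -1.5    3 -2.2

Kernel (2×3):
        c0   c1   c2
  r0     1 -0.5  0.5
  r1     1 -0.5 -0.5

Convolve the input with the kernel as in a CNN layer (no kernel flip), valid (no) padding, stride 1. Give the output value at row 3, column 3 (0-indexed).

4.75

The receptive field on the input at this output position is [3.6 3.8 5.3 / 0 0.9 -1.7]. Elementwise product with the kernel and sum: 3.6·1 + 3.8·-0.5 + 5.3·0.5 + 0·1 + 0.9·-0.5 + -1.7·-0.5.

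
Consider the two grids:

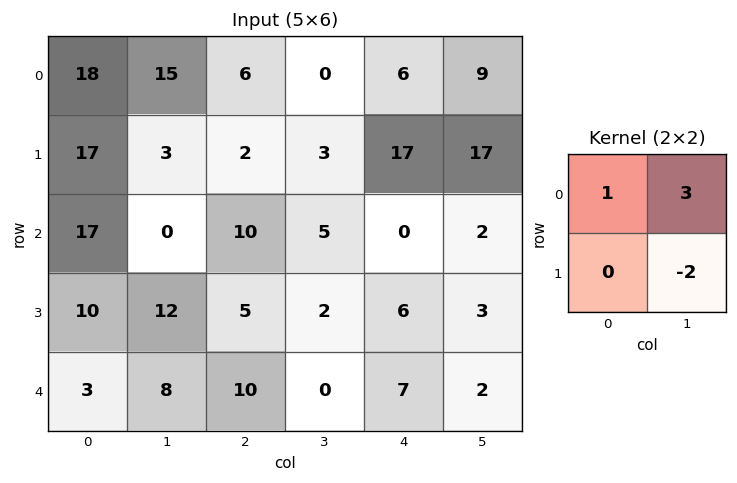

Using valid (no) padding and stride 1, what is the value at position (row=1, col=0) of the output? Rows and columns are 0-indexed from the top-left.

26

The receptive field on the input at this output position is [17 3 / 17 0]. Elementwise product with the kernel and sum: 17·1 + 3·3 + 0·-2.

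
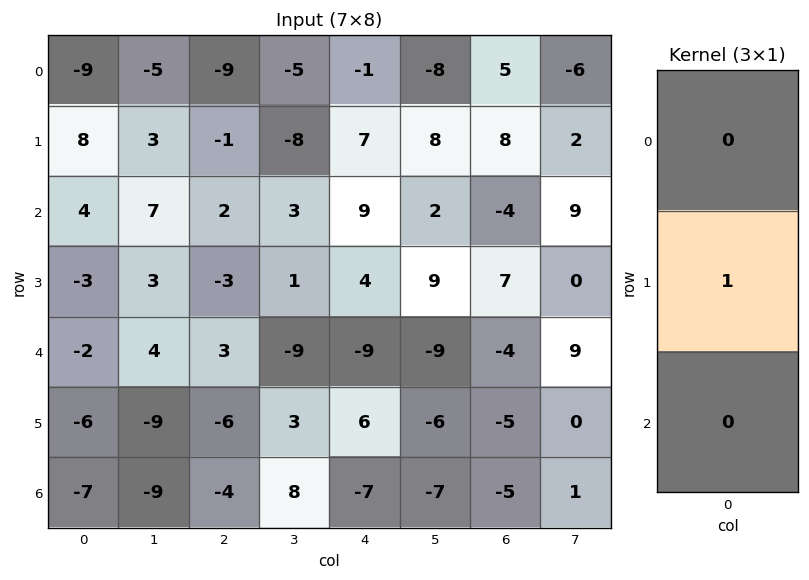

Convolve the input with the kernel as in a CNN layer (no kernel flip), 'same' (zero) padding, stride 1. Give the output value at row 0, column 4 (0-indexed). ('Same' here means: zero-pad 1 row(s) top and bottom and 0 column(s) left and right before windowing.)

-1

The receptive field on the zero-padded input at this output position is [0 / -1 / 7]. Elementwise product with the kernel and sum: -1·1.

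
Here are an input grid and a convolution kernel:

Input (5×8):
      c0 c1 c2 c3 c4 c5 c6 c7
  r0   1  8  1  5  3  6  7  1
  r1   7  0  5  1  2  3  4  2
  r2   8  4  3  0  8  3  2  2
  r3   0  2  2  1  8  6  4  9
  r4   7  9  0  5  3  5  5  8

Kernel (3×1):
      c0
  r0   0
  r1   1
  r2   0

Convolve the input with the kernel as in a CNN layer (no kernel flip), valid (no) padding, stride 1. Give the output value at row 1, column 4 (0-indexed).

The receptive field on the input at this output position is [2 / 8 / 8]. Elementwise product with the kernel and sum: 8·1.

8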